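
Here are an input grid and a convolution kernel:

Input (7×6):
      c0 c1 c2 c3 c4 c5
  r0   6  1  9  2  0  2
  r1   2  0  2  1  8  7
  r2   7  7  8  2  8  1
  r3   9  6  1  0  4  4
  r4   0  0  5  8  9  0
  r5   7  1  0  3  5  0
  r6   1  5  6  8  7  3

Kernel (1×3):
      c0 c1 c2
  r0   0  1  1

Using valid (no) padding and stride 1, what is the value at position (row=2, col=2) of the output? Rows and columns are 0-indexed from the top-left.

The receptive field on the input at this output position is [8 2 8]. Elementwise product with the kernel and sum: 2·1 + 8·1.

10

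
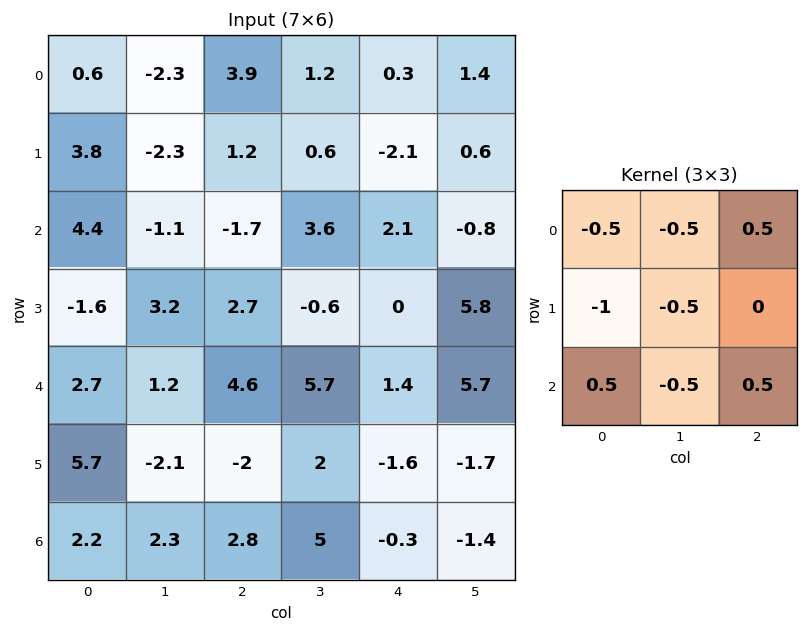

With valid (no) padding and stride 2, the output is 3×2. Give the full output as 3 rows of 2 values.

Output[0,0]: The receptive field on the input at this output position is [0.6 -2.3 3.9 / 3.8 -2.3 1.2 / 4.4 -1.1 -1.7]. Elementwise product with the kernel and sum: 0.6·-0.5 + -2.3·-0.5 + 3.9·0.5 + 3.8·-1 + -2.3·-0.5 + 4.4·0.5 + -1.1·-0.5 + -1.7·0.5.

2.05 -5.5
0.55 -2.15
-2.95 -4.7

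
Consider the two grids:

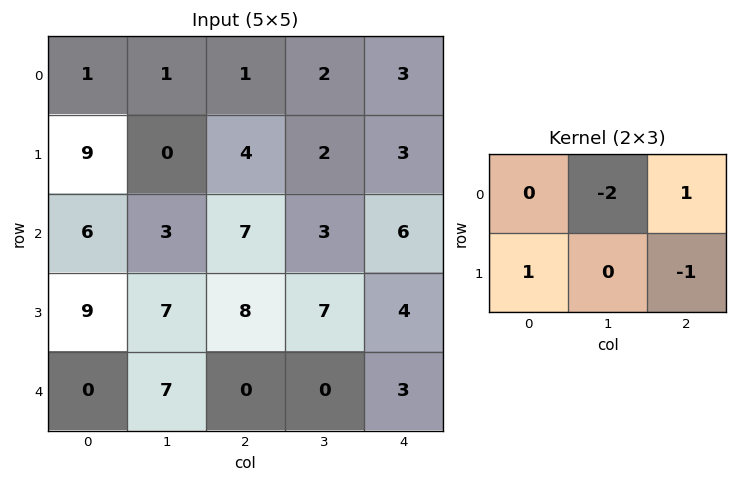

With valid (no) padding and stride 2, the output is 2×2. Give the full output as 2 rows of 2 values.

Output[0,0]: The receptive field on the input at this output position is [1 1 1 / 9 0 4]. Elementwise product with the kernel and sum: 1·-2 + 1·1 + 9·1 + 4·-1.
Output[0,1]: The receptive field on the input at this output position is [1 2 3 / 4 2 3]. Elementwise product with the kernel and sum: 2·-2 + 3·1 + 4·1 + 3·-1.

4 0
2 4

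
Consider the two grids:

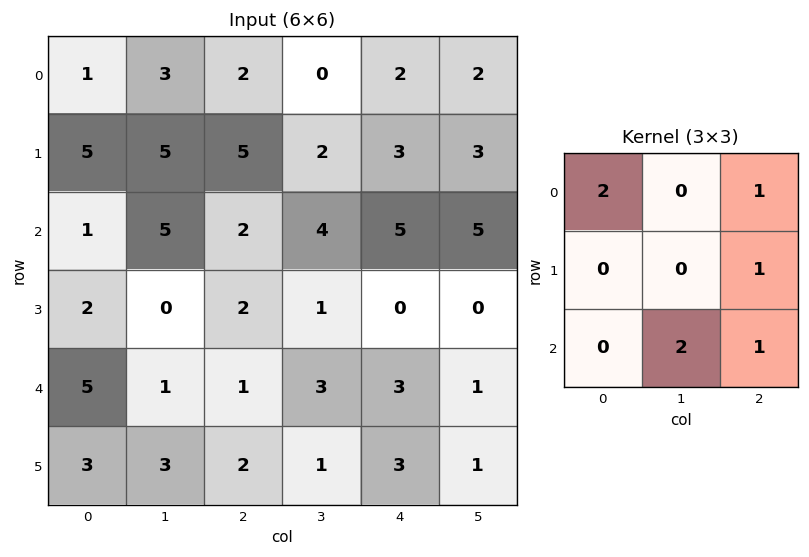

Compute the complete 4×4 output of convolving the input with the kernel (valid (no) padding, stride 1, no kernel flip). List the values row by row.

Output[0,0]: The receptive field on the input at this output position is [1 3 2 / 5 5 5 / 1 5 2]. Elementwise product with the kernel and sum: 1·2 + 2·1 + 5·1 + 5·2 + 2·1.
Output[0,1]: The receptive field on the input at this output position is [3 2 0 / 5 5 2 / 5 2 4]. Elementwise product with the kernel and sum: 3·2 + 0·1 + 2·1 + 2·2 + 4·1.

21 16 22 20
19 21 20 12
9 20 18 20
15 9 12 10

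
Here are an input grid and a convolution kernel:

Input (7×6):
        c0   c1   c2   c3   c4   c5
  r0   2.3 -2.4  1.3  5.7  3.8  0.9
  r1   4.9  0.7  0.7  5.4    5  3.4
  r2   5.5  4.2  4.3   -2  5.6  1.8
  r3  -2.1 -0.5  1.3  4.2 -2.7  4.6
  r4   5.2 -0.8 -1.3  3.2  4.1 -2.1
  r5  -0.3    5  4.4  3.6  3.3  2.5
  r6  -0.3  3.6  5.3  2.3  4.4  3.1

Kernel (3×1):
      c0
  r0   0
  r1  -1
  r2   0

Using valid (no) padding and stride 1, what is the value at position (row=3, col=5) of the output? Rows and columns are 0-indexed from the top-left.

2.1

The receptive field on the input at this output position is [4.6 / -2.1 / 2.5]. Elementwise product with the kernel and sum: -2.1·-1.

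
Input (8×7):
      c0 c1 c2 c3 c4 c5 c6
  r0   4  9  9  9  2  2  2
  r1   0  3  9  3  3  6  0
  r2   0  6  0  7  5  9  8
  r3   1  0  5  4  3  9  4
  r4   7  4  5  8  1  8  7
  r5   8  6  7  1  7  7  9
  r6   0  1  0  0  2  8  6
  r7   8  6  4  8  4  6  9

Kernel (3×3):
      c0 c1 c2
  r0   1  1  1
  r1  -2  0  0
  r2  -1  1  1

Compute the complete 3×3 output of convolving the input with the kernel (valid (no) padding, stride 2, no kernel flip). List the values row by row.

Output[0,0]: The receptive field on the input at this output position is [4 9 9 / 0 3 9 / 0 6 0]. Elementwise product with the kernel and sum: 4·1 + 9·1 + 9·1 + 0·-2 + 0·-1 + 6·1 + 0·1.
Output[0,1]: The receptive field on the input at this output position is [9 9 2 / 9 3 3 / 0 7 5]. Elementwise product with the kernel and sum: 9·1 + 9·1 + 2·1 + 9·-2 + 0·-1 + 7·1 + 5·1.

28 14 12
6 6 30
1 2 14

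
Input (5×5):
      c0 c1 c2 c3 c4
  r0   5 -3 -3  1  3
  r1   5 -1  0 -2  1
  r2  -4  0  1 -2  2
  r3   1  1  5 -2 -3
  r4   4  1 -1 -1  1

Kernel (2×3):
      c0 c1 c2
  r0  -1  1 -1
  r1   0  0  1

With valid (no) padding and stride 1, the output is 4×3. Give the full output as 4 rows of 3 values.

-5 -3 2
-5 1 -1
8 1 -8
-6 5 -3

Output[0,0]: The receptive field on the input at this output position is [5 -3 -3 / 5 -1 0]. Elementwise product with the kernel and sum: 5·-1 + -3·1 + -3·-1 + 0·1.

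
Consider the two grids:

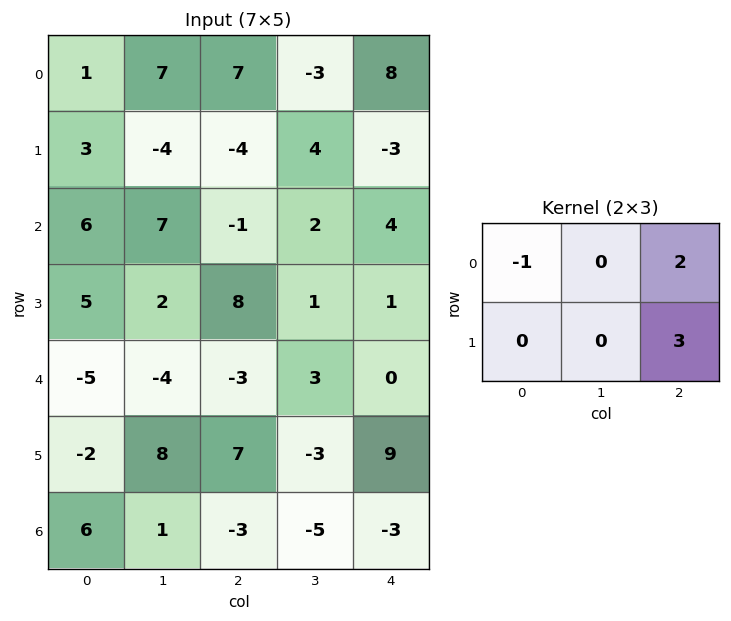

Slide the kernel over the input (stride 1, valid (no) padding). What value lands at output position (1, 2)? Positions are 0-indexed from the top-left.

10

The receptive field on the input at this output position is [-4 4 -3 / -1 2 4]. Elementwise product with the kernel and sum: -4·-1 + -3·2 + 4·3.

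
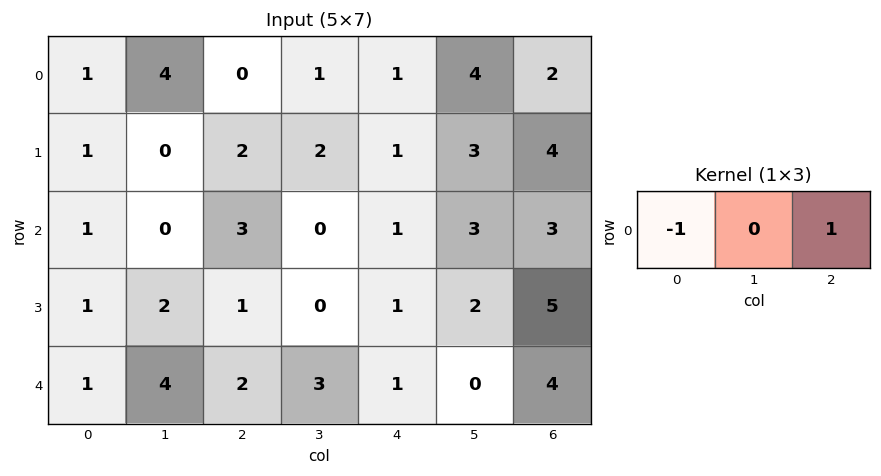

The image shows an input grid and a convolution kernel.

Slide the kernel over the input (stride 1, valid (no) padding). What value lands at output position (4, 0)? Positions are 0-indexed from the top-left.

1

The receptive field on the input at this output position is [1 4 2]. Elementwise product with the kernel and sum: 1·-1 + 2·1.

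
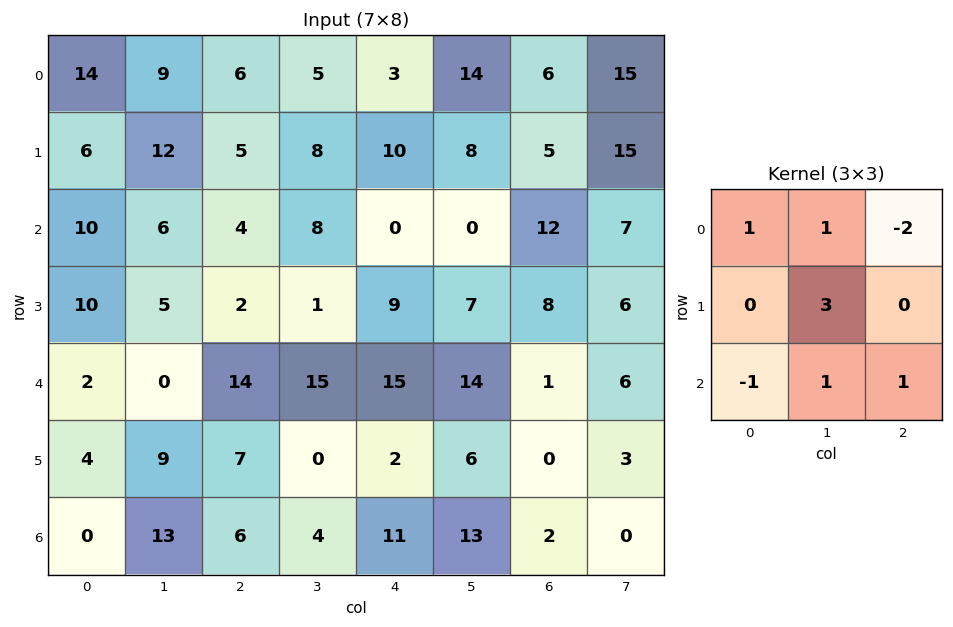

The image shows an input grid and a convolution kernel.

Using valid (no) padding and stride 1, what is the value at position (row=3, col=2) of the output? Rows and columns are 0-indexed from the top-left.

25

The receptive field on the input at this output position is [2 1 9 / 14 15 15 / 7 0 2]. Elementwise product with the kernel and sum: 2·1 + 1·1 + 9·-2 + 15·3 + 7·-1 + 0·1 + 2·1.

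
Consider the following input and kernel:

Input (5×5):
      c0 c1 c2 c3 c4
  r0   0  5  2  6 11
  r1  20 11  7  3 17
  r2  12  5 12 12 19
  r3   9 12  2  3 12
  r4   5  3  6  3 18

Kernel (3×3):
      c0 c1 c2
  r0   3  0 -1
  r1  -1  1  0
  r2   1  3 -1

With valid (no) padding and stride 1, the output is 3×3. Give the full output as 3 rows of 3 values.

Output[0,0]: The receptive field on the input at this output position is [0 5 2 / 20 11 7 / 12 5 12]. Elementwise product with the kernel and sum: 0·3 + 2·-1 + 20·-1 + 11·1 + 12·1 + 5·3 + 12·-1.
Output[0,1]: The receptive field on the input at this output position is [5 2 6 / 11 7 3 / 5 12 12]. Elementwise product with the kernel and sum: 5·3 + 6·-1 + 11·-1 + 7·1 + 5·1 + 12·3 + 12·-1.

4 34 20
89 52 3
35 11 15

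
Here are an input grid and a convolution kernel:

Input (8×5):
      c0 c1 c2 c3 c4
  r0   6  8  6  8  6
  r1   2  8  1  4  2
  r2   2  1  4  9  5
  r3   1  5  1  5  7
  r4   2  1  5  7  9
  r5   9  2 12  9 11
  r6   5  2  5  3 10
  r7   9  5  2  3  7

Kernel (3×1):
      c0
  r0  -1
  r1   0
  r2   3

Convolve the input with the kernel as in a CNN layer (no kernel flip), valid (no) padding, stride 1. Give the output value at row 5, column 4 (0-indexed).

The receptive field on the input at this output position is [11 / 10 / 7]. Elementwise product with the kernel and sum: 11·-1 + 7·3.

10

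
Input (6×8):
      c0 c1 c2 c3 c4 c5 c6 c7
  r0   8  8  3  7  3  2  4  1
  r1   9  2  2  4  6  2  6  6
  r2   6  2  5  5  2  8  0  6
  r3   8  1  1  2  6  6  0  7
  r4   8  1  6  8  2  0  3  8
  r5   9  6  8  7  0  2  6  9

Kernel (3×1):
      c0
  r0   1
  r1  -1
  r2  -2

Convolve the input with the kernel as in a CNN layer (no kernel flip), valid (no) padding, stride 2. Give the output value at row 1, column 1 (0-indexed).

The receptive field on the input at this output position is [5 / 1 / 6]. Elementwise product with the kernel and sum: 5·1 + 1·-1 + 6·-2.

-8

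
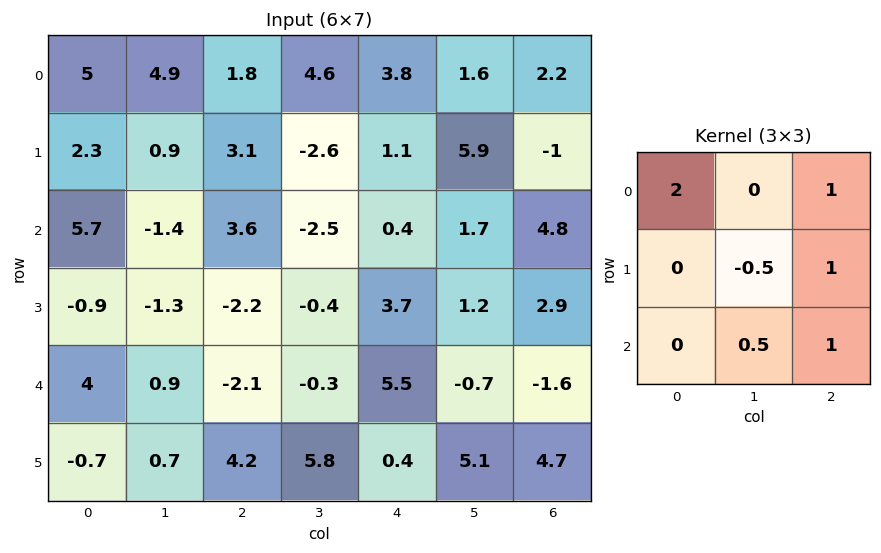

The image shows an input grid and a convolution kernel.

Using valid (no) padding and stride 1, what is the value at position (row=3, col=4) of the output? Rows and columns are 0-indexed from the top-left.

The receptive field on the input at this output position is [3.7 1.2 2.9 / 5.5 -0.7 -1.6 / 0.4 5.1 4.7]. Elementwise product with the kernel and sum: 3.7·2 + 2.9·1 + -0.7·-0.5 + -1.6·1 + 5.1·0.5 + 4.7·1.

16.3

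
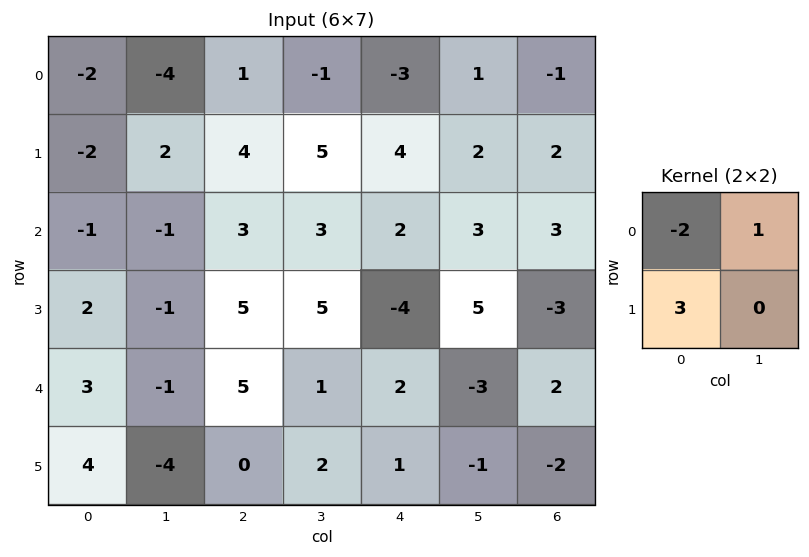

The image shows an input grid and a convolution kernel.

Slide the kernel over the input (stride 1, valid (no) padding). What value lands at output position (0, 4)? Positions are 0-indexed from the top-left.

The receptive field on the input at this output position is [-3 1 / 4 2]. Elementwise product with the kernel and sum: -3·-2 + 1·1 + 4·3.

19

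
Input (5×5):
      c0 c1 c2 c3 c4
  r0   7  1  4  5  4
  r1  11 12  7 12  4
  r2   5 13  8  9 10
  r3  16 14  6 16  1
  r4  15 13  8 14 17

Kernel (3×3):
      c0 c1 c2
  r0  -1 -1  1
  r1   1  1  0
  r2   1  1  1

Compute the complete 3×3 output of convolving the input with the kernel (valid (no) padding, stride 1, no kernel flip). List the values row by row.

Output[0,0]: The receptive field on the input at this output position is [7 1 4 / 11 12 7 / 5 13 8]. Elementwise product with the kernel and sum: 7·-1 + 1·-1 + 4·1 + 11·1 + 12·1 + 5·1 + 13·1 + 8·1.
Output[0,1]: The receptive field on the input at this output position is [1 4 5 / 12 7 12 / 13 8 9]. Elementwise product with the kernel and sum: 1·-1 + 4·-1 + 5·1 + 12·1 + 7·1 + 13·1 + 8·1 + 9·1.

45 49 41
38 50 25
56 43 54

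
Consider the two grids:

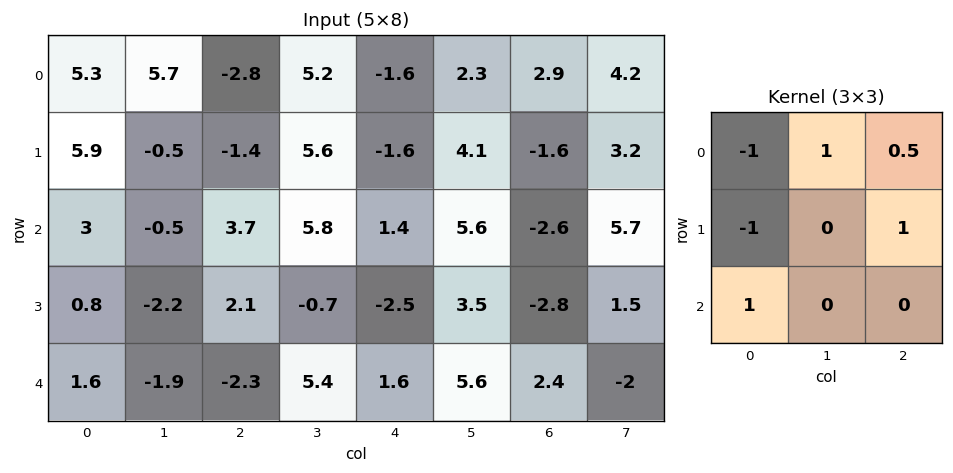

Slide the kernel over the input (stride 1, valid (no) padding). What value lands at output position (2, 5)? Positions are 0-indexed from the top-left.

-1.75

The receptive field on the input at this output position is [5.6 -2.6 5.7 / 3.5 -2.8 1.5 / 5.6 2.4 -2]. Elementwise product with the kernel and sum: 5.6·-1 + -2.6·1 + 5.7·0.5 + 3.5·-1 + 1.5·1 + 5.6·1.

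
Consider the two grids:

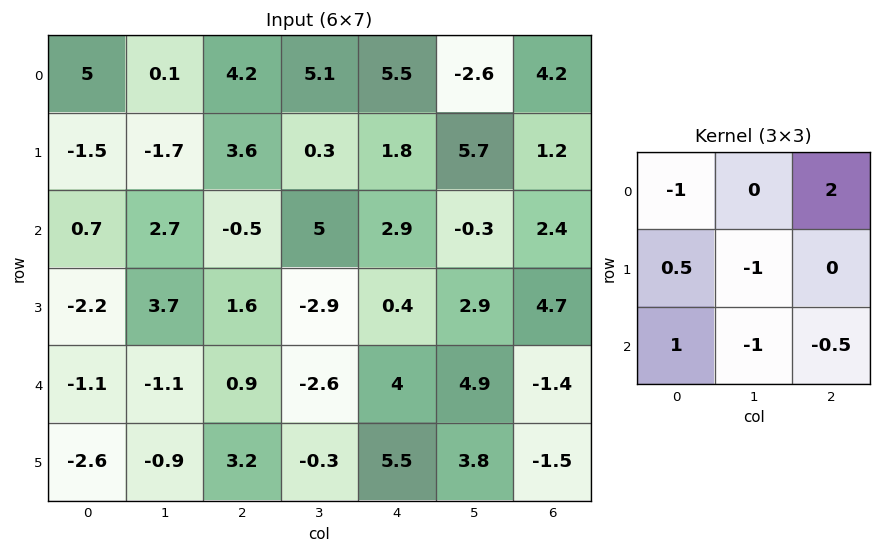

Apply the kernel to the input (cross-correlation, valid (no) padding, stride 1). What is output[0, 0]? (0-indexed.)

2.6

The receptive field on the input at this output position is [5 0.1 4.2 / -1.5 -1.7 3.6 / 0.7 2.7 -0.5]. Elementwise product with the kernel and sum: 5·-1 + 4.2·2 + -1.5·0.5 + -1.7·-1 + 0.7·1 + 2.7·-1 + -0.5·-0.5.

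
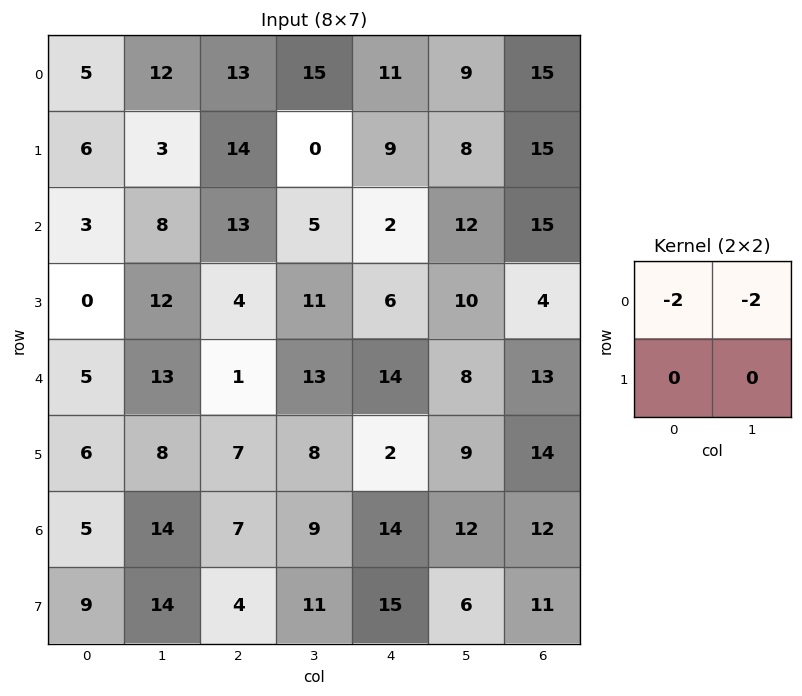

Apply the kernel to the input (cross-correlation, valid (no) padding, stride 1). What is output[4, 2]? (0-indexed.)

The receptive field on the input at this output position is [1 13 / 7 8]. Elementwise product with the kernel and sum: 1·-2 + 13·-2.

-28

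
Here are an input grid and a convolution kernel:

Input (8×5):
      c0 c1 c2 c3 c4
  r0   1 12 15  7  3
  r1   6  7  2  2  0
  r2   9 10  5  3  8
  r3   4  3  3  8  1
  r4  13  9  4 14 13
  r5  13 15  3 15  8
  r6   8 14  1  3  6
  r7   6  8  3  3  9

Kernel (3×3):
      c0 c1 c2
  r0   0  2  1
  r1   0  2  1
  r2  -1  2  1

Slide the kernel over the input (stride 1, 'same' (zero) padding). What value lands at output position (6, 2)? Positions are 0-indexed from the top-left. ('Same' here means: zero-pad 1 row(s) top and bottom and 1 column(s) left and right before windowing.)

27

The receptive field on the zero-padded input at this output position is [15 3 15 / 14 1 3 / 8 3 3]. Elementwise product with the kernel and sum: 3·2 + 15·1 + 1·2 + 3·1 + 8·-1 + 3·2 + 3·1.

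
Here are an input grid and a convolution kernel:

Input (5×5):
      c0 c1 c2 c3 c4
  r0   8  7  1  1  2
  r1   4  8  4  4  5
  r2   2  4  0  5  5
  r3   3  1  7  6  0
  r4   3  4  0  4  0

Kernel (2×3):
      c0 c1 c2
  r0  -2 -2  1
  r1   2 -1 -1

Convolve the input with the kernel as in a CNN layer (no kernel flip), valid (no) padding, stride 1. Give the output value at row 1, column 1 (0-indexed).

The receptive field on the input at this output position is [8 4 4 / 4 0 5]. Elementwise product with the kernel and sum: 8·-2 + 4·-2 + 4·1 + 4·2 + 0·-1 + 5·-1.

-17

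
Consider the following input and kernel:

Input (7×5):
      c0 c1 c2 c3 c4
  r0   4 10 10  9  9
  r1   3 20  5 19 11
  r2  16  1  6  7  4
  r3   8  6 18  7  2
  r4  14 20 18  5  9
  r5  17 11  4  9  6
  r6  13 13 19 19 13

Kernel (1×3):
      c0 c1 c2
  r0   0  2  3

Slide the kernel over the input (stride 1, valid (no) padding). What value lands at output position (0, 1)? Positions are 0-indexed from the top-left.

The receptive field on the input at this output position is [10 10 9]. Elementwise product with the kernel and sum: 10·2 + 9·3.

47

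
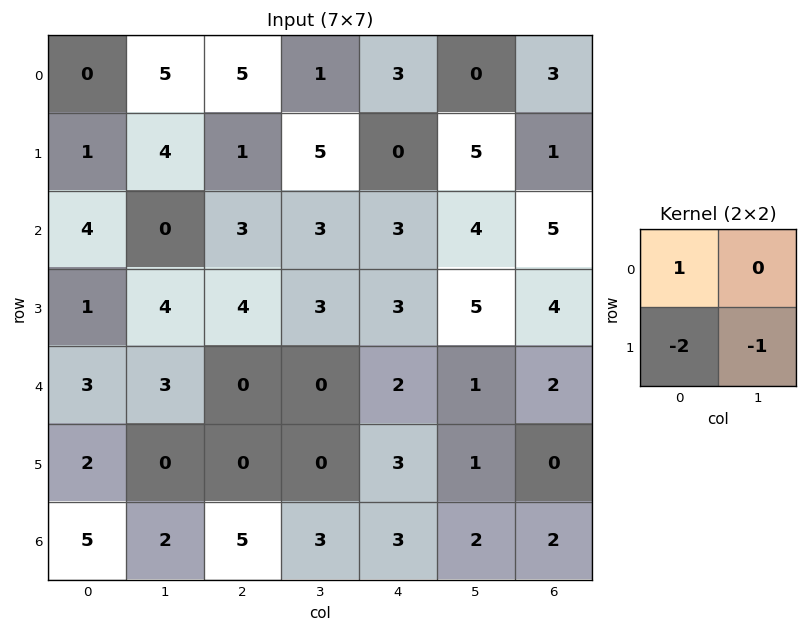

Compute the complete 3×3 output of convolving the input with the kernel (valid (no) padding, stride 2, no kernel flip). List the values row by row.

-6 -2 -2
-2 -8 -8
-1 0 -5

Output[0,0]: The receptive field on the input at this output position is [0 5 / 1 4]. Elementwise product with the kernel and sum: 0·1 + 1·-2 + 4·-1.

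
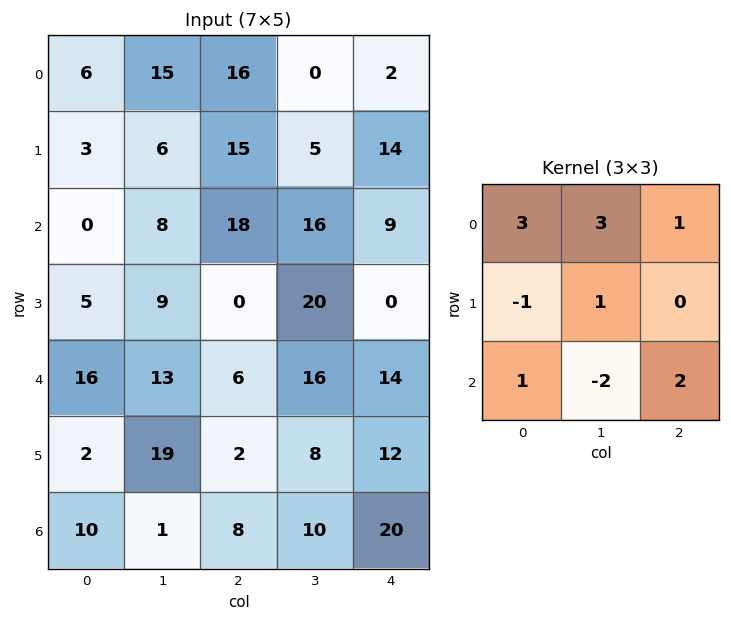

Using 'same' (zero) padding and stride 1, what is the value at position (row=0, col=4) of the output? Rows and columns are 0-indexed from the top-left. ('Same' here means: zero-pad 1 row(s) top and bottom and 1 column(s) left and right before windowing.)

-21

The receptive field on the zero-padded input at this output position is [0 0 0 / 0 2 0 / 5 14 0]. Elementwise product with the kernel and sum: 0·3 + 0·3 + 0·1 + 0·-1 + 2·1 + 5·1 + 14·-2 + 0·2.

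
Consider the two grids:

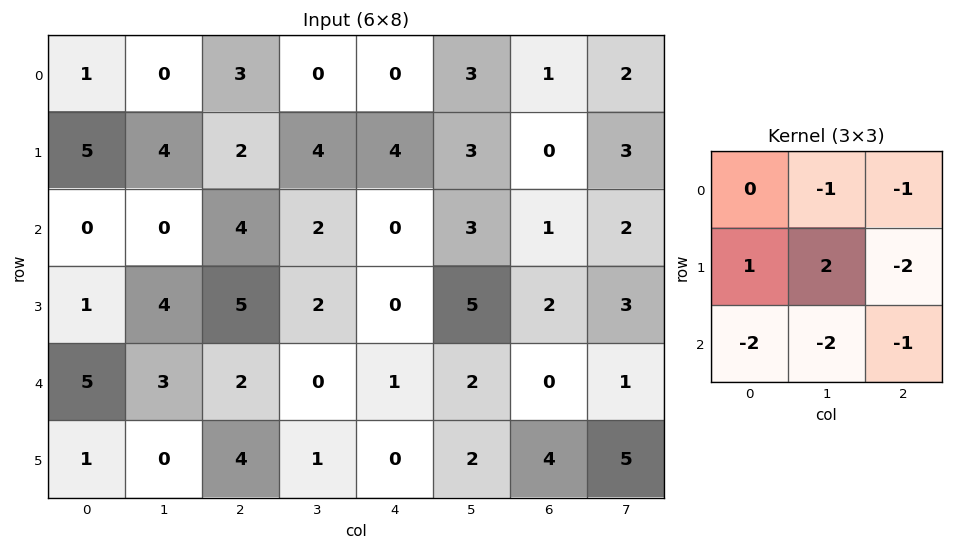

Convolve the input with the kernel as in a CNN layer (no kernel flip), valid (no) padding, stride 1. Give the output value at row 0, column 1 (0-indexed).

The receptive field on the input at this output position is [0 3 0 / 4 2 4 / 0 4 2]. Elementwise product with the kernel and sum: 3·-1 + 0·-1 + 4·1 + 2·2 + 4·-2 + 0·-2 + 4·-2 + 2·-1.

-13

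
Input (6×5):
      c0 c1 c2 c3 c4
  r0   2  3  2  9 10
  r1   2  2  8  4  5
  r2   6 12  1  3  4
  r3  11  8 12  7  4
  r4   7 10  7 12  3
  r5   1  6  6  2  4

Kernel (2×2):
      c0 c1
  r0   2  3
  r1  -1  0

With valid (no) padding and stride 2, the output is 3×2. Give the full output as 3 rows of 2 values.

Output[0,0]: The receptive field on the input at this output position is [2 3 / 2 2]. Elementwise product with the kernel and sum: 2·2 + 3·3 + 2·-1.
Output[0,1]: The receptive field on the input at this output position is [2 9 / 8 4]. Elementwise product with the kernel and sum: 2·2 + 9·3 + 8·-1.

11 23
37 -1
43 44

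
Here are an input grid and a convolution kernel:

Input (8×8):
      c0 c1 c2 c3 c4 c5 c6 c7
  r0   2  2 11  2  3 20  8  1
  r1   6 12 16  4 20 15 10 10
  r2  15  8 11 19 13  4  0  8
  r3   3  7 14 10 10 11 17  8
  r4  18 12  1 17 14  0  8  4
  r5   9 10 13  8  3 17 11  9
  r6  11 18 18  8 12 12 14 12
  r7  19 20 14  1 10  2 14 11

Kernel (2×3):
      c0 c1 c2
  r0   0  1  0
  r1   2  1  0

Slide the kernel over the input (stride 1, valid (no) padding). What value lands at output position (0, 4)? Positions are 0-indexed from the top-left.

The receptive field on the input at this output position is [3 20 8 / 20 15 10]. Elementwise product with the kernel and sum: 20·1 + 20·2 + 15·1.

75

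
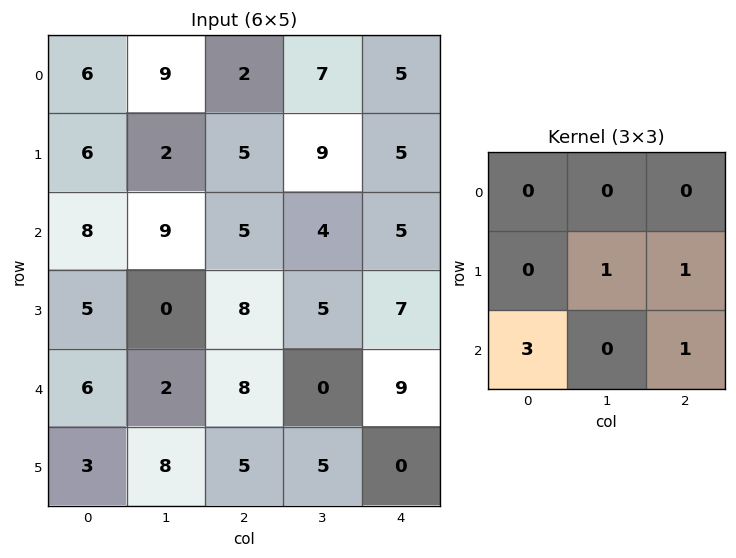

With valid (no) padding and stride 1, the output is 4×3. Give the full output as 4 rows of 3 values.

36 45 34
37 14 40
34 19 45
24 37 24

Output[0,0]: The receptive field on the input at this output position is [6 9 2 / 6 2 5 / 8 9 5]. Elementwise product with the kernel and sum: 2·1 + 5·1 + 8·3 + 5·1.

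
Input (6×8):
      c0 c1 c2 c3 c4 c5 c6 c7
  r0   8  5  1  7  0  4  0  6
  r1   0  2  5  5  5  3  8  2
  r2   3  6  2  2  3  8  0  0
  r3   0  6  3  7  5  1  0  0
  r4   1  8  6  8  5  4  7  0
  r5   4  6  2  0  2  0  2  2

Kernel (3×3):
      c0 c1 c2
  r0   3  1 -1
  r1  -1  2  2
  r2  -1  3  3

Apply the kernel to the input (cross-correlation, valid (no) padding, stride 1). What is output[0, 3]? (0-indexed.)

59

The receptive field on the input at this output position is [7 0 4 / 5 5 3 / 2 3 8]. Elementwise product with the kernel and sum: 7·3 + 0·1 + 4·-1 + 5·-1 + 5·2 + 3·2 + 2·-1 + 3·3 + 8·3.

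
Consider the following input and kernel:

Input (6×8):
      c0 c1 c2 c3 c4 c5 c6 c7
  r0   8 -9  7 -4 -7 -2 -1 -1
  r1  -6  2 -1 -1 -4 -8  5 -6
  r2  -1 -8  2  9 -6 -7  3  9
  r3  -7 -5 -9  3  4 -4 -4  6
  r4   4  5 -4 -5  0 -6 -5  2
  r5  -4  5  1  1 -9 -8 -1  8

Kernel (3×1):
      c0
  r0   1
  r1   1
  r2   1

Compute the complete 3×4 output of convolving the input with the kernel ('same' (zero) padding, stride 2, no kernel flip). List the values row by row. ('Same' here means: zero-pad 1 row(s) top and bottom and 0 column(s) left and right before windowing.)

2 6 -11 4
-14 -8 -6 4
-7 -12 -5 -10

Output[0,0]: The receptive field on the zero-padded input at this output position is [0 / 8 / -6]. Elementwise product with the kernel and sum: 0·1 + 8·1 + -6·1.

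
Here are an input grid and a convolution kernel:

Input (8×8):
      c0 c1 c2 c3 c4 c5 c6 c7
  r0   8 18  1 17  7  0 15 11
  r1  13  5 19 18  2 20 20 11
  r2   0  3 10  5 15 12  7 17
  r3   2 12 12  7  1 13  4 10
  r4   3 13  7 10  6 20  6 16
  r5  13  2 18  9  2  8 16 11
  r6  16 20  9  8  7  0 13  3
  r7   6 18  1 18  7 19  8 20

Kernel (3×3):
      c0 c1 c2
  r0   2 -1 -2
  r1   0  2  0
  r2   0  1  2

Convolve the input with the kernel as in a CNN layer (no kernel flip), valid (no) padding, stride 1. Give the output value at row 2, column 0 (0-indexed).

The receptive field on the input at this output position is [0 3 10 / 2 12 12 / 3 13 7]. Elementwise product with the kernel and sum: 0·2 + 3·-1 + 10·-2 + 12·2 + 13·1 + 7·2.

28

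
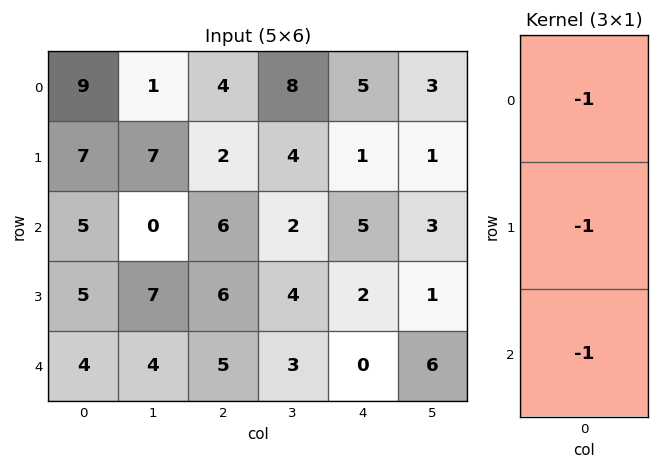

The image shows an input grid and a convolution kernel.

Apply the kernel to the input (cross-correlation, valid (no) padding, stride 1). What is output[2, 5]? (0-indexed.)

The receptive field on the input at this output position is [3 / 1 / 6]. Elementwise product with the kernel and sum: 3·-1 + 1·-1 + 6·-1.

-10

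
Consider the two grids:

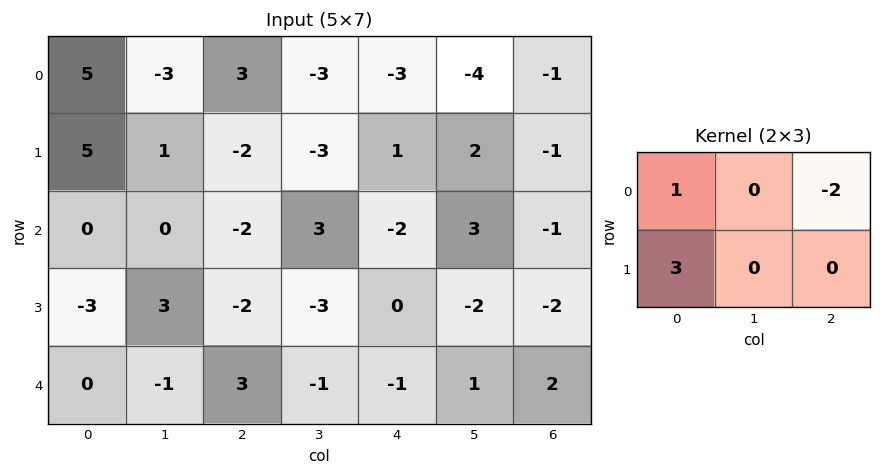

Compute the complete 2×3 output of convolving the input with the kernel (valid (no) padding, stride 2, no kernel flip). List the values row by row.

Output[0,0]: The receptive field on the input at this output position is [5 -3 3 / 5 1 -2]. Elementwise product with the kernel and sum: 5·1 + 3·-2 + 5·3.
Output[0,1]: The receptive field on the input at this output position is [3 -3 -3 / -2 -3 1]. Elementwise product with the kernel and sum: 3·1 + -3·-2 + -2·3.

14 3 2
-5 -4 0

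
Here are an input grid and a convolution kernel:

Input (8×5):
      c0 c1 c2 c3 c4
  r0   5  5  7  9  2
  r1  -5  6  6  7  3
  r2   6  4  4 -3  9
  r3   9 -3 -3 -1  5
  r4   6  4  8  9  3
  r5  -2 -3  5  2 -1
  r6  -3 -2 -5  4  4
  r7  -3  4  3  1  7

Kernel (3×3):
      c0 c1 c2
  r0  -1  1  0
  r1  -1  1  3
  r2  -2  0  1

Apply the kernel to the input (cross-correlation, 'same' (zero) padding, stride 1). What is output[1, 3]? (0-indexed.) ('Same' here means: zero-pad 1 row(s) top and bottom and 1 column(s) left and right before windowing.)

The receptive field on the zero-padded input at this output position is [7 9 2 / 6 7 3 / 4 -3 9]. Elementwise product with the kernel and sum: 7·-1 + 9·1 + 6·-1 + 7·1 + 3·3 + 4·-2 + 9·1.

13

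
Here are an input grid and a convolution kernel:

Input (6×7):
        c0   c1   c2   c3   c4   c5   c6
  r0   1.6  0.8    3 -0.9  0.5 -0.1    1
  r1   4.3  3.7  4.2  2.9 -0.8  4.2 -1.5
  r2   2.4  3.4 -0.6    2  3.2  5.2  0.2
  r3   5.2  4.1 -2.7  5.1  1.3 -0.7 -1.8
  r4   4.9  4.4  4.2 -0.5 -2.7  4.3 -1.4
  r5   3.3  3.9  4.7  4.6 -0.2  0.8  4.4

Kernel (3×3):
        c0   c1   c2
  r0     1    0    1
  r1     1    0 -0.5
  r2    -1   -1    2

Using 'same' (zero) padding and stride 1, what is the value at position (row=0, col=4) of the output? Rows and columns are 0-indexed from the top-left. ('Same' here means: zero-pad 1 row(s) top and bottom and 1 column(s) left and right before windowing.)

The receptive field on the zero-padded input at this output position is [0 0 0 / -0.9 0.5 -0.1 / 2.9 -0.8 4.2]. Elementwise product with the kernel and sum: 0·1 + 0·1 + -0.9·1 + -0.1·-0.5 + 2.9·-1 + -0.8·-1 + 4.2·2.

5.45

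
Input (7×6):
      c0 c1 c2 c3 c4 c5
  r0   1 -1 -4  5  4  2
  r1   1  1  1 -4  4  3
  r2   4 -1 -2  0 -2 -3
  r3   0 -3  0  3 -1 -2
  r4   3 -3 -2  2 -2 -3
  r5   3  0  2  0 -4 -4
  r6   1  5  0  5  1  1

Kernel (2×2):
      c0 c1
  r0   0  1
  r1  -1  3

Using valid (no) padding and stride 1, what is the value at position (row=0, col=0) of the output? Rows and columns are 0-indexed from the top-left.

1

The receptive field on the input at this output position is [1 -1 / 1 1]. Elementwise product with the kernel and sum: -1·1 + 1·-1 + 1·3.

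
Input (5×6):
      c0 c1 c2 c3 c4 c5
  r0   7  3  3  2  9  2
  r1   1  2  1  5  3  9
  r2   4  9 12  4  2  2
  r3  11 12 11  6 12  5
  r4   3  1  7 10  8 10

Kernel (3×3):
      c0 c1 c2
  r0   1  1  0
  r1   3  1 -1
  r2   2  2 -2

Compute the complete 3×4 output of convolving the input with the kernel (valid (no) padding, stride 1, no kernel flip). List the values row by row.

Output[0,0]: The receptive field on the input at this output position is [7 3 3 / 1 2 1 / 4 9 12]. Elementwise product with the kernel and sum: 7·1 + 3·1 + 1·3 + 2·1 + 1·-1 + 4·2 + 9·2 + 12·-2.
Output[0,1]: The receptive field on the input at this output position is [3 3 2 / 2 1 5 / 9 12 4]. Elementwise product with the kernel and sum: 3·1 + 3·1 + 2·3 + 1·1 + 5·-1 + 9·2 + 12·2 + 4·-2.

16 42 38 28
36 72 54 46
41 58 61 47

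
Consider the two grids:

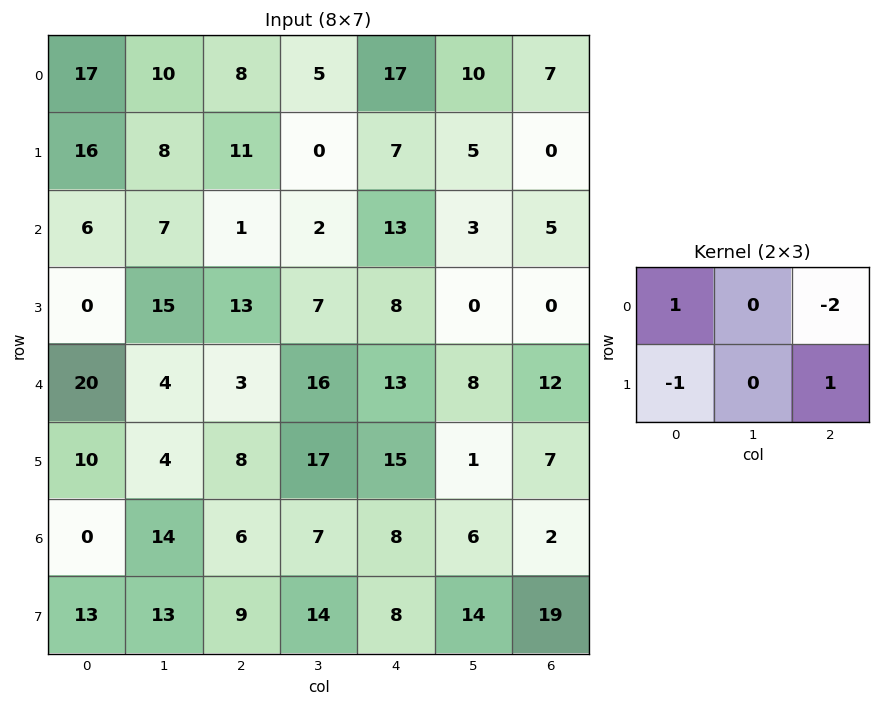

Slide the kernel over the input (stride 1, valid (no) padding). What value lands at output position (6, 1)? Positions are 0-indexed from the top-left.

1

The receptive field on the input at this output position is [14 6 7 / 13 9 14]. Elementwise product with the kernel and sum: 14·1 + 7·-2 + 13·-1 + 14·1.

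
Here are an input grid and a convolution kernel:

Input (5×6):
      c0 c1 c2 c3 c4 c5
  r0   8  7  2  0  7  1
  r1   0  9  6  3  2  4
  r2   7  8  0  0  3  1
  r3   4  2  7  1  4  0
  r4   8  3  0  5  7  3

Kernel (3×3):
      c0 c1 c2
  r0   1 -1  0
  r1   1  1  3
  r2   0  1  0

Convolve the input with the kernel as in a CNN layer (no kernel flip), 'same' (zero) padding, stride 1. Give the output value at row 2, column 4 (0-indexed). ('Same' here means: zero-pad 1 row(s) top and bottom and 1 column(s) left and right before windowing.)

The receptive field on the zero-padded input at this output position is [3 2 4 / 0 3 1 / 1 4 0]. Elementwise product with the kernel and sum: 3·1 + 2·-1 + 0·1 + 3·1 + 1·3 + 4·1.

11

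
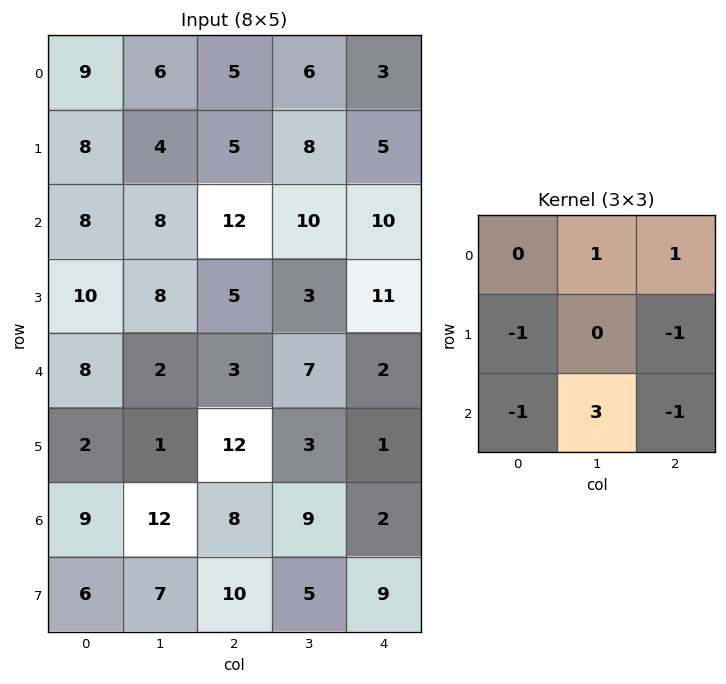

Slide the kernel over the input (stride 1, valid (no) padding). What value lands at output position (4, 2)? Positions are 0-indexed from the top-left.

13

The receptive field on the input at this output position is [3 7 2 / 12 3 1 / 8 9 2]. Elementwise product with the kernel and sum: 7·1 + 2·1 + 12·-1 + 1·-1 + 8·-1 + 9·3 + 2·-1.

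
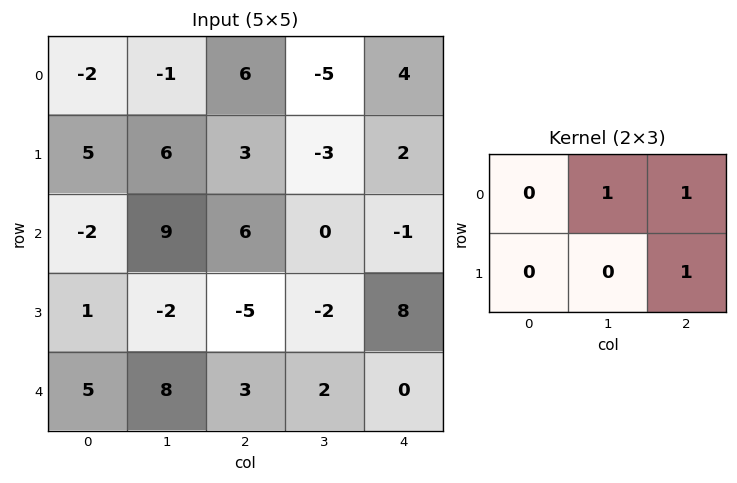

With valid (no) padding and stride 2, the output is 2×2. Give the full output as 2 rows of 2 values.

Output[0,0]: The receptive field on the input at this output position is [-2 -1 6 / 5 6 3]. Elementwise product with the kernel and sum: -1·1 + 6·1 + 3·1.
Output[0,1]: The receptive field on the input at this output position is [6 -5 4 / 3 -3 2]. Elementwise product with the kernel and sum: -5·1 + 4·1 + 2·1.

8 1
10 7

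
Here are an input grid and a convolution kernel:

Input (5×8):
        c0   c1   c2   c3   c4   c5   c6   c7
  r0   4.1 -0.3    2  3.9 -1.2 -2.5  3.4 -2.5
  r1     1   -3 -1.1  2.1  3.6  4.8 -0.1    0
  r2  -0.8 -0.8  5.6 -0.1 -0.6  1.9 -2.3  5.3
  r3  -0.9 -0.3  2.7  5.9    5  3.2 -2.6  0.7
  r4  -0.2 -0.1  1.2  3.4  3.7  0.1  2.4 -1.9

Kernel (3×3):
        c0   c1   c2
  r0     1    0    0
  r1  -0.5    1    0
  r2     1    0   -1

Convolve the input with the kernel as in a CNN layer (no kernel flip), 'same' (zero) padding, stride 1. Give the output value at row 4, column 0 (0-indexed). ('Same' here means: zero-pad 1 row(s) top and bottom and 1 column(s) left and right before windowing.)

The receptive field on the zero-padded input at this output position is [0 -0.9 -0.3 / 0 -0.2 -0.1 / 0 0 0]. Elementwise product with the kernel and sum: 0·1 + 0·-0.5 + -0.2·1 + 0·1 + 0·-1.

-0.2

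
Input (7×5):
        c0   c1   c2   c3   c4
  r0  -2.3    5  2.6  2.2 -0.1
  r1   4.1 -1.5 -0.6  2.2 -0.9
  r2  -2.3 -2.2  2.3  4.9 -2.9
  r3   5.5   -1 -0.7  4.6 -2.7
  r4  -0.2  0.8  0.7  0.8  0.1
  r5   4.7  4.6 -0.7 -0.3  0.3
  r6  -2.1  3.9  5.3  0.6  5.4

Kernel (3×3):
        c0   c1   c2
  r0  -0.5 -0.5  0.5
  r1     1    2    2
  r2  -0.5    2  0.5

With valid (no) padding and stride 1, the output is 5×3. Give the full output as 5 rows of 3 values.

-2.25 7.15 6.75
-8.8 15.75 13.25
7.55 10.6 -0.65
6.7 3.1 -0.9
24.05 11.2 -0.15

Output[0,0]: The receptive field on the input at this output position is [-2.3 5 2.6 / 4.1 -1.5 -0.6 / -2.3 -2.2 2.3]. Elementwise product with the kernel and sum: -2.3·-0.5 + 5·-0.5 + 2.6·0.5 + 4.1·1 + -1.5·2 + -0.6·2 + -2.3·-0.5 + -2.2·2 + 2.3·0.5.
Output[0,1]: The receptive field on the input at this output position is [5 2.6 2.2 / -1.5 -0.6 2.2 / -2.2 2.3 4.9]. Elementwise product with the kernel and sum: 5·-0.5 + 2.6·-0.5 + 2.2·0.5 + -1.5·1 + -0.6·2 + 2.2·2 + -2.2·-0.5 + 2.3·2 + 4.9·0.5.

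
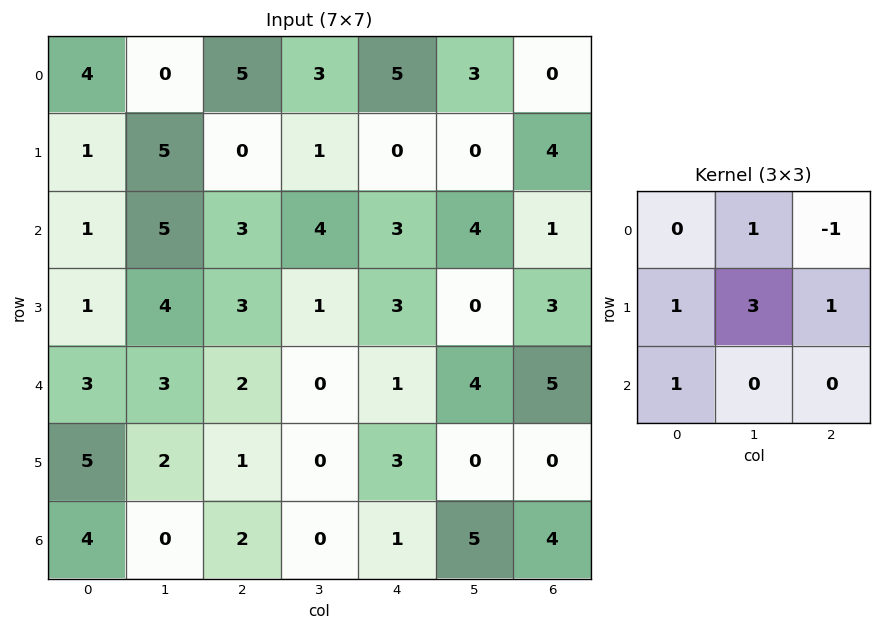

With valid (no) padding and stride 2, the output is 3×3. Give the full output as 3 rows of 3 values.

12 4 10
21 12 10
17 5 3

Output[0,0]: The receptive field on the input at this output position is [4 0 5 / 1 5 0 / 1 5 3]. Elementwise product with the kernel and sum: 0·1 + 5·-1 + 1·1 + 5·3 + 0·1 + 1·1.
Output[0,1]: The receptive field on the input at this output position is [5 3 5 / 0 1 0 / 3 4 3]. Elementwise product with the kernel and sum: 3·1 + 5·-1 + 0·1 + 1·3 + 0·1 + 3·1.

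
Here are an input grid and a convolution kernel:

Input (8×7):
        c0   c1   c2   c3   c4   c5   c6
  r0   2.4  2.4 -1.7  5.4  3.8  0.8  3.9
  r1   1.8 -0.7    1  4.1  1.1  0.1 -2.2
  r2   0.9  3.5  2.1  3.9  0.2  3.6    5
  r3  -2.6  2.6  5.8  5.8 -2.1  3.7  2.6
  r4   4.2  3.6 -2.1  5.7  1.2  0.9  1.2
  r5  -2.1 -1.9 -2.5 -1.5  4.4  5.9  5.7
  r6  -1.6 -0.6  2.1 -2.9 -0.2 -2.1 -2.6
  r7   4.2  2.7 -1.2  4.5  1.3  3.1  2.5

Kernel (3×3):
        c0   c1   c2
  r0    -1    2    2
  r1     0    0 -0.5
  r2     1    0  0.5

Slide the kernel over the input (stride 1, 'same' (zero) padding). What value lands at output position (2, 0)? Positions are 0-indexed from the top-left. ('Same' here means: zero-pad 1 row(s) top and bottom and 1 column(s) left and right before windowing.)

The receptive field on the zero-padded input at this output position is [0 1.8 -0.7 / 0 0.9 3.5 / 0 -2.6 2.6]. Elementwise product with the kernel and sum: 0·-1 + 1.8·2 + -0.7·2 + 3.5·-0.5 + 0·1 + 2.6·0.5.

1.75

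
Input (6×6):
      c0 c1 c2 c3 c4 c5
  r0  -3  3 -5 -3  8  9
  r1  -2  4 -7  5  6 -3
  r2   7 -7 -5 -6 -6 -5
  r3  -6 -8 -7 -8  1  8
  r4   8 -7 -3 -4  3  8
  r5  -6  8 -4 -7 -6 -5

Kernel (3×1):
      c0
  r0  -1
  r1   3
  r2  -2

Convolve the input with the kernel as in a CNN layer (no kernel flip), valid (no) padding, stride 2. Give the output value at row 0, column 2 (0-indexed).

The receptive field on the input at this output position is [8 / 6 / -6]. Elementwise product with the kernel and sum: 8·-1 + 6·3 + -6·-2.

22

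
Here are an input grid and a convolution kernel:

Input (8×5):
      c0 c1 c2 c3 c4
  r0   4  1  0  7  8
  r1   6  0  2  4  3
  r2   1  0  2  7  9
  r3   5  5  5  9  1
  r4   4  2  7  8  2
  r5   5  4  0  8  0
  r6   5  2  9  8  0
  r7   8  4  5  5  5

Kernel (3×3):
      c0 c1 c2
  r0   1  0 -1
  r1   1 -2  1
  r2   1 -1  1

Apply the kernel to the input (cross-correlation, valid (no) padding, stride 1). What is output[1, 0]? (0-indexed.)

The receptive field on the input at this output position is [6 0 2 / 1 0 2 / 5 5 5]. Elementwise product with the kernel and sum: 6·1 + 2·-1 + 1·1 + 0·-2 + 2·1 + 5·1 + 5·-1 + 5·1.

12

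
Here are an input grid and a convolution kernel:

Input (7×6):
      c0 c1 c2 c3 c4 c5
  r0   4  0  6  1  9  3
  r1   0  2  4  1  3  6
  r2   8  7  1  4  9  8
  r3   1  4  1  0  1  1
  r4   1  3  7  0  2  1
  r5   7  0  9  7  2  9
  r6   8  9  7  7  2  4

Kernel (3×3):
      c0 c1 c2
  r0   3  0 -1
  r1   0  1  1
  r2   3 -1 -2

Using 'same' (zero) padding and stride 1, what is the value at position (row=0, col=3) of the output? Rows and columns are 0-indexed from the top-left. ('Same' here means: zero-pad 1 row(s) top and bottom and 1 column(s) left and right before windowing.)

The receptive field on the zero-padded input at this output position is [0 0 0 / 6 1 9 / 4 1 3]. Elementwise product with the kernel and sum: 0·3 + 0·-1 + 1·1 + 9·1 + 4·3 + 1·-1 + 3·-2.

15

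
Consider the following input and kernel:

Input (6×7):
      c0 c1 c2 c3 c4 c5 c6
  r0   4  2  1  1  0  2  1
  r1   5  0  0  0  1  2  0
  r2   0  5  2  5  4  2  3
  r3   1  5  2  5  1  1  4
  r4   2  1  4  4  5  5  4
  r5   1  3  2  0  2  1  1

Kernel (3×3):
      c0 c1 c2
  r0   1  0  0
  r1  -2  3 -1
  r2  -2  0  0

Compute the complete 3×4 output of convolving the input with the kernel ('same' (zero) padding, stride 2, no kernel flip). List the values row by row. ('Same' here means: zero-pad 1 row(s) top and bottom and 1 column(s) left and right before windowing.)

10 -2 -4 -5
-5 -19 -10 5
5 5 7 1

Output[0,0]: The receptive field on the zero-padded input at this output position is [0 0 0 / 0 4 2 / 0 5 0]. Elementwise product with the kernel and sum: 0·1 + 0·-2 + 4·3 + 2·-1 + 0·-2.
Output[0,1]: The receptive field on the zero-padded input at this output position is [0 0 0 / 2 1 1 / 0 0 0]. Elementwise product with the kernel and sum: 0·1 + 2·-2 + 1·3 + 1·-1 + 0·-2.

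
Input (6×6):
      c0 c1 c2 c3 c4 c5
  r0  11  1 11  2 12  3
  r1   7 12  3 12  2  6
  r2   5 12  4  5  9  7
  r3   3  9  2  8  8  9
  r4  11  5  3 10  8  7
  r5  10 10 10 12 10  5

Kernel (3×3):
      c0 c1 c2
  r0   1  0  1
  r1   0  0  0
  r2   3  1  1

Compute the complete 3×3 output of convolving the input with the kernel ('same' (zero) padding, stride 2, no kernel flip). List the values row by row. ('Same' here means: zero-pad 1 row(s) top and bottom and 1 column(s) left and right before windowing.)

Output[0,0]: The receptive field on the zero-padded input at this output position is [0 0 0 / 0 11 1 / 0 7 12]. Elementwise product with the kernel and sum: 0·1 + 0·1 + 0·3 + 7·1 + 12·1.
Output[0,1]: The receptive field on the zero-padded input at this output position is [0 0 0 / 1 11 2 / 12 3 12]. Elementwise product with the kernel and sum: 0·1 + 0·1 + 12·3 + 3·1 + 12·1.

19 51 44
24 61 59
29 69 68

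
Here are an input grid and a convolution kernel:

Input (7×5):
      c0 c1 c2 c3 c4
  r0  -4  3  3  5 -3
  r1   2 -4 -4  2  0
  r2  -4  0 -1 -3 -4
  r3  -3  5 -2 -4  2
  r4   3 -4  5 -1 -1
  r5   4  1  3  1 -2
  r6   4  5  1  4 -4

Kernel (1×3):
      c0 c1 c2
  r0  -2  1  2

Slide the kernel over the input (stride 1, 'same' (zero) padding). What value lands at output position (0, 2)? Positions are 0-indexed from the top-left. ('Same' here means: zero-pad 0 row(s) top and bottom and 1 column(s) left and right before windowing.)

7

The receptive field on the zero-padded input at this output position is [3 3 5]. Elementwise product with the kernel and sum: 3·-2 + 3·1 + 5·2.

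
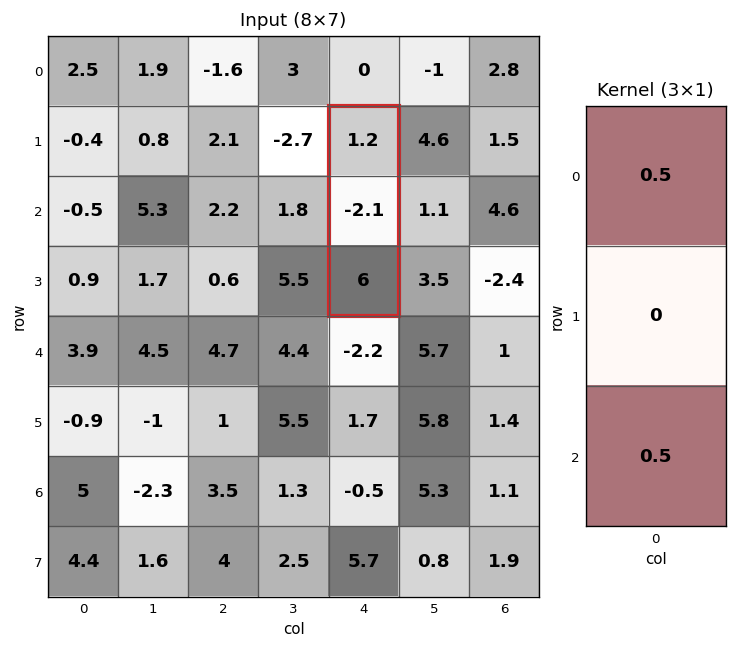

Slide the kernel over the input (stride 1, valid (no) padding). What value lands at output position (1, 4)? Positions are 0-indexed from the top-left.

The receptive field on the input at this output position is [1.2 / -2.1 / 6]. Elementwise product with the kernel and sum: 1.2·0.5 + 6·0.5.

3.6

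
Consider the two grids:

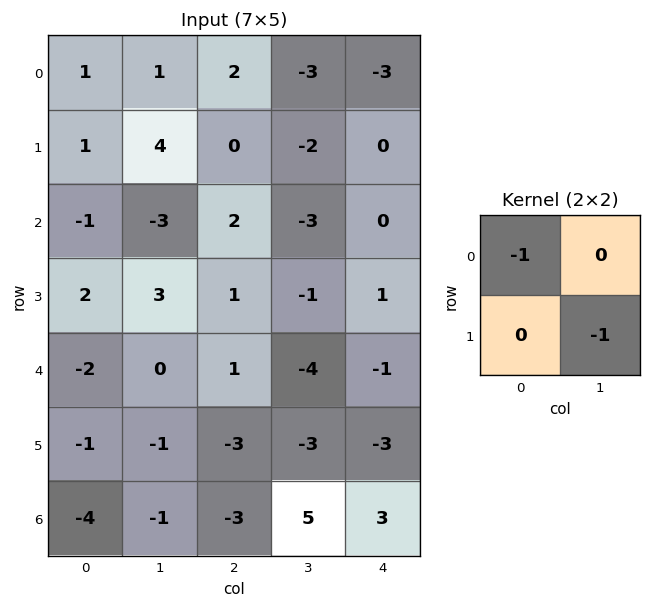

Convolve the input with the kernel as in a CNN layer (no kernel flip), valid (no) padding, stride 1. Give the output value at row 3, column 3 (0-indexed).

2

The receptive field on the input at this output position is [-1 1 / -4 -1]. Elementwise product with the kernel and sum: -1·-1 + -1·-1.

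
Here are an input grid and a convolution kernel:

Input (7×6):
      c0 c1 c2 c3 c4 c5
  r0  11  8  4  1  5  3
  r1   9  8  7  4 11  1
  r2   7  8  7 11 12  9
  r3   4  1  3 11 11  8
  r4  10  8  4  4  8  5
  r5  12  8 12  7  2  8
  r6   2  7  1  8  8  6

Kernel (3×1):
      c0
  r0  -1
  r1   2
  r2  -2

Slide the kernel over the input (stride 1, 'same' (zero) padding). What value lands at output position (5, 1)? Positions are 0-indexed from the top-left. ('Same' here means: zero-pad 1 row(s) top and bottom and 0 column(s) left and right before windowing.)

-6

The receptive field on the zero-padded input at this output position is [8 / 8 / 7]. Elementwise product with the kernel and sum: 8·-1 + 8·2 + 7·-2.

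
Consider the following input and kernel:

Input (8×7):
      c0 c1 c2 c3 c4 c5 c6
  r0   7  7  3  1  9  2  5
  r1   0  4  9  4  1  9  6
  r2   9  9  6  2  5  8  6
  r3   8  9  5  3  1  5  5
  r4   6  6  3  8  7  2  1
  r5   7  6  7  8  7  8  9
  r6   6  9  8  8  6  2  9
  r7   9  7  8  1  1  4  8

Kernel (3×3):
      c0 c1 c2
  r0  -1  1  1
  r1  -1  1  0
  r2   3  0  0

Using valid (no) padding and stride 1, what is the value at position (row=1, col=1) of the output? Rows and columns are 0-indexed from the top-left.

33

The receptive field on the input at this output position is [4 9 4 / 9 6 2 / 9 5 3]. Elementwise product with the kernel and sum: 4·-1 + 9·1 + 4·1 + 9·-1 + 6·1 + 9·3.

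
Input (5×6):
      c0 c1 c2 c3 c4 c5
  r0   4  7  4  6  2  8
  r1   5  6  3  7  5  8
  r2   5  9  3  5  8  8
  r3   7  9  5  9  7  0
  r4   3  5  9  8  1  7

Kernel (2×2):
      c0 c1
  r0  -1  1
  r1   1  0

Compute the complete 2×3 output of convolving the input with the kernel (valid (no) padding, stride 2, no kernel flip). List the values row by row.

8 5 11
11 7 7

Output[0,0]: The receptive field on the input at this output position is [4 7 / 5 6]. Elementwise product with the kernel and sum: 4·-1 + 7·1 + 5·1.
Output[0,1]: The receptive field on the input at this output position is [4 6 / 3 7]. Elementwise product with the kernel and sum: 4·-1 + 6·1 + 3·1.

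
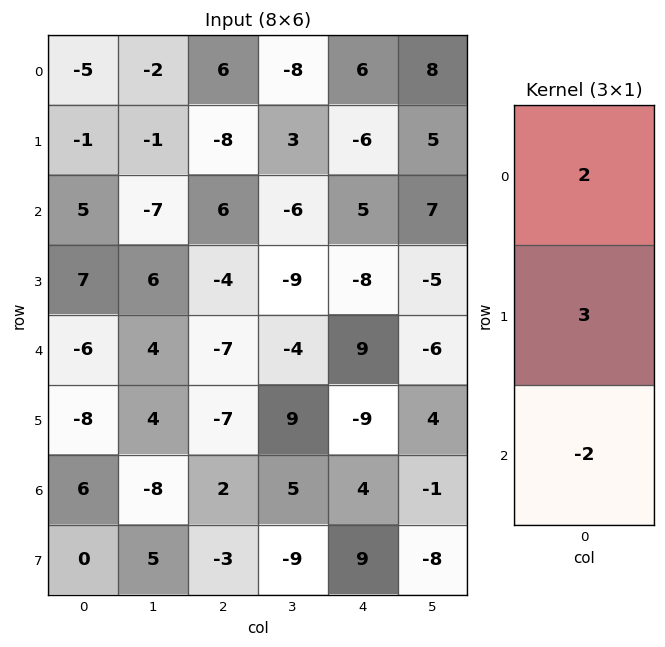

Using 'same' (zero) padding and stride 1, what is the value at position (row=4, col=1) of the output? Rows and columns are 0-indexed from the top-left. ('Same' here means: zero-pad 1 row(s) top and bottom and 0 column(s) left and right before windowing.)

The receptive field on the zero-padded input at this output position is [6 / 4 / 4]. Elementwise product with the kernel and sum: 6·2 + 4·3 + 4·-2.

16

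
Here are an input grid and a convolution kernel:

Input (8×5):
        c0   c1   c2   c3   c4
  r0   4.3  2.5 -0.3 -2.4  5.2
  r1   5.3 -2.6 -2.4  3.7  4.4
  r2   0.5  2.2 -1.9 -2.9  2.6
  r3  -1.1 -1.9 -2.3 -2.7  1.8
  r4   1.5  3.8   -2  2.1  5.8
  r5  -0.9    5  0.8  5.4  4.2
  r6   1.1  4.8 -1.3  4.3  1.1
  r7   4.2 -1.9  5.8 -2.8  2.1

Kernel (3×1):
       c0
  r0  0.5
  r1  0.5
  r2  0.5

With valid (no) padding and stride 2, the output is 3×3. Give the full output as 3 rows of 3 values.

Output[0,0]: The receptive field on the input at this output position is [4.3 / 5.3 / 0.5]. Elementwise product with the kernel and sum: 4.3·0.5 + 5.3·0.5 + 0.5·0.5.
Output[0,1]: The receptive field on the input at this output position is [-0.3 / -2.4 / -1.9]. Elementwise product with the kernel and sum: -0.3·0.5 + -2.4·0.5 + -1.9·0.5.

5.05 -2.3 6.1
0.45 -3.1 5.1
0.85 -1.25 5.55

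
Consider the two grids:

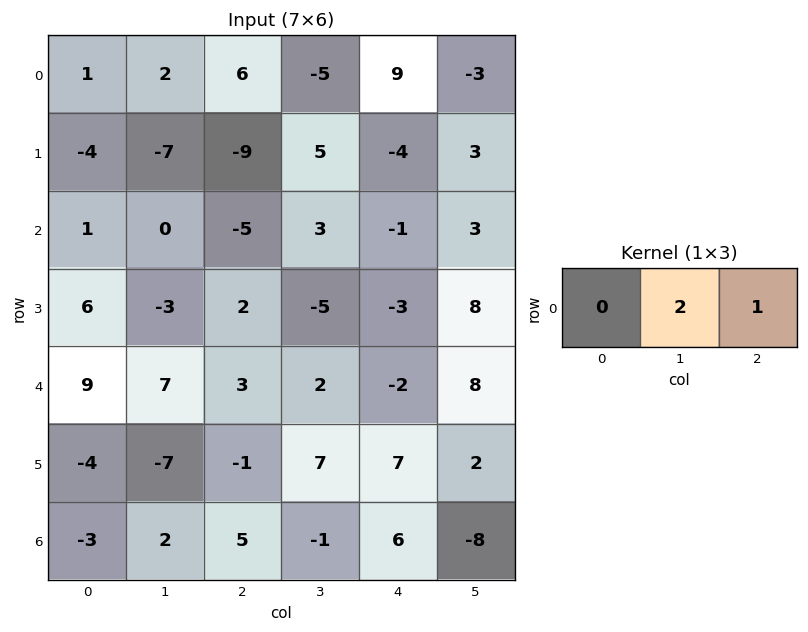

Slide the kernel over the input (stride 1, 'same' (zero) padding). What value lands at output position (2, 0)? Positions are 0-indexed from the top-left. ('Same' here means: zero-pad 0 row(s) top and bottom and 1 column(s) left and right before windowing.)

2

The receptive field on the zero-padded input at this output position is [0 1 0]. Elementwise product with the kernel and sum: 1·2 + 0·1.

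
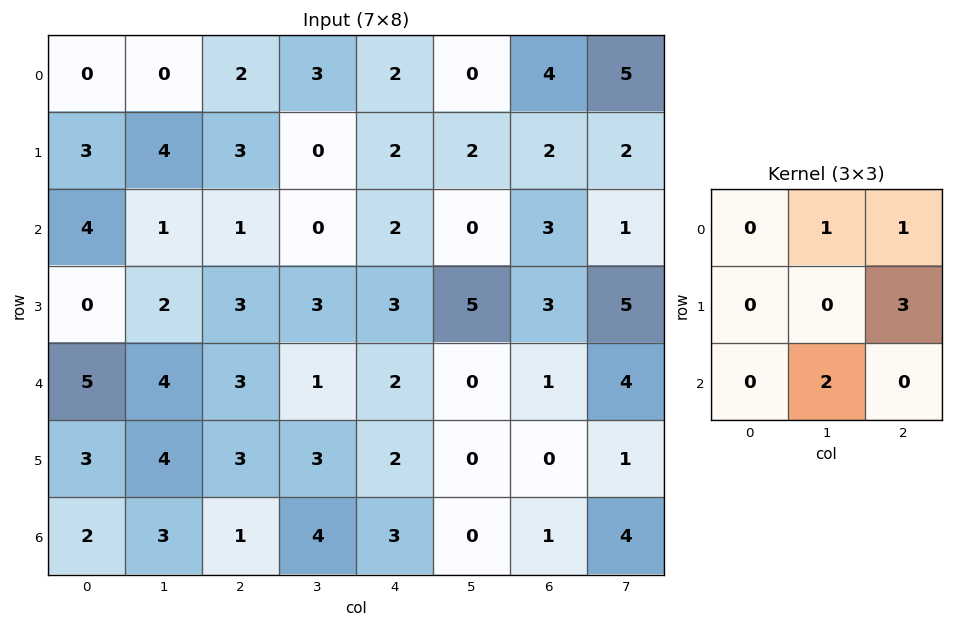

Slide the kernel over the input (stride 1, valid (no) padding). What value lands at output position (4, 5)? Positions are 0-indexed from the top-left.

The receptive field on the input at this output position is [0 1 4 / 0 0 1 / 0 1 4]. Elementwise product with the kernel and sum: 1·1 + 4·1 + 1·3 + 1·2.

10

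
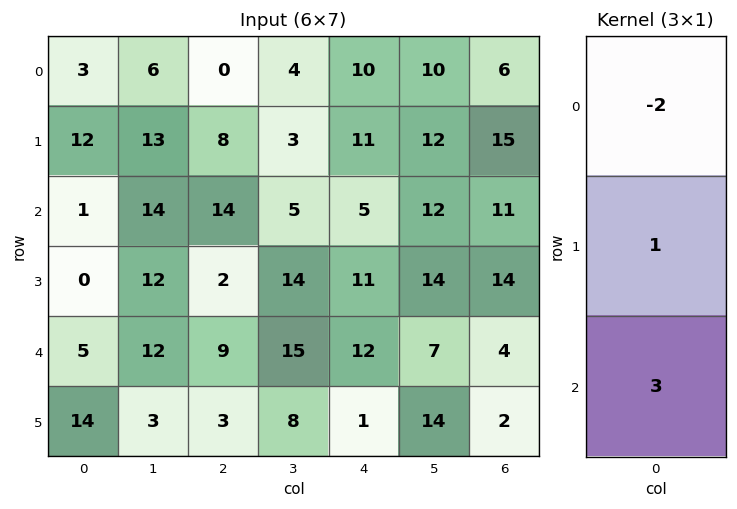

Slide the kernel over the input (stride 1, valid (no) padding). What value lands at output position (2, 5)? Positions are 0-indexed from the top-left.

11

The receptive field on the input at this output position is [12 / 14 / 7]. Elementwise product with the kernel and sum: 12·-2 + 14·1 + 7·3.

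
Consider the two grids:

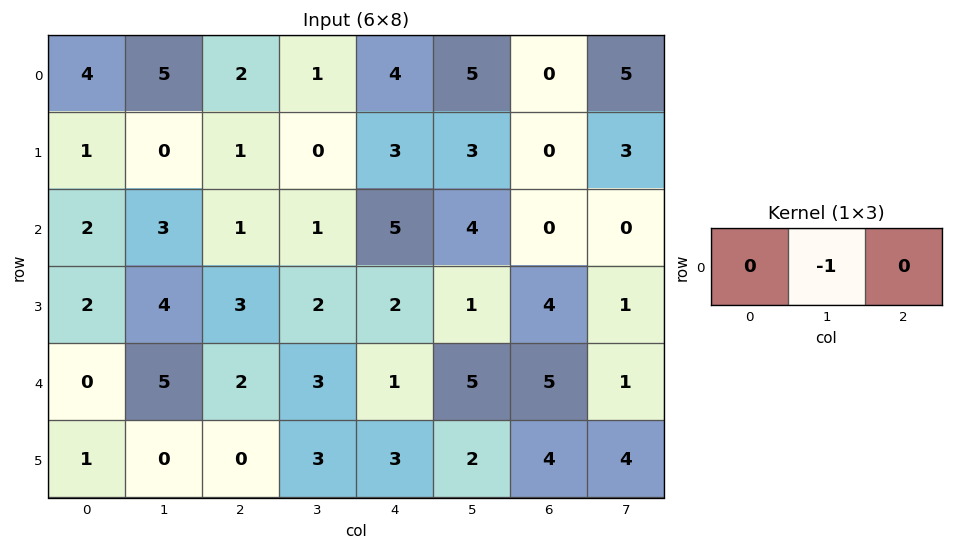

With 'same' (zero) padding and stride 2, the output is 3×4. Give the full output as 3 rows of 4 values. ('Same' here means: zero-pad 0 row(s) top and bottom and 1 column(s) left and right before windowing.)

-4 -2 -4 0
-2 -1 -5 0
0 -2 -1 -5

Output[0,0]: The receptive field on the zero-padded input at this output position is [0 4 5]. Elementwise product with the kernel and sum: 4·-1.
Output[0,1]: The receptive field on the zero-padded input at this output position is [5 2 1]. Elementwise product with the kernel and sum: 2·-1.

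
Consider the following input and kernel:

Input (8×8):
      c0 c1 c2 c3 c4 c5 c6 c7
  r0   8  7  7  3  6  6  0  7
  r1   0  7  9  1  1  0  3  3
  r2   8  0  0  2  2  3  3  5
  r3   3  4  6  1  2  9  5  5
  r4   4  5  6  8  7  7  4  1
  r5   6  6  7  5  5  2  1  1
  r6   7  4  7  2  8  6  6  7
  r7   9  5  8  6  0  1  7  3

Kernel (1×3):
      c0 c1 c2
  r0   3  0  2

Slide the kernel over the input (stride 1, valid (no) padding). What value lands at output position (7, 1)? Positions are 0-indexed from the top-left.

27

The receptive field on the input at this output position is [5 8 6]. Elementwise product with the kernel and sum: 5·3 + 6·2.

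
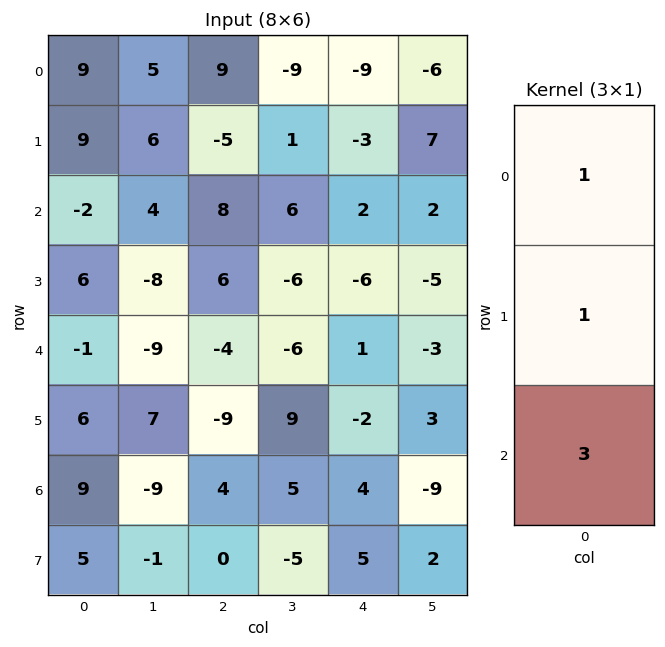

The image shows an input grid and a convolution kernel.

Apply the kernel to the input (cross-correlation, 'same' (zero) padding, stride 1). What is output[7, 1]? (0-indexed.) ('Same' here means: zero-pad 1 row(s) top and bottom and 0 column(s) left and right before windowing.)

The receptive field on the zero-padded input at this output position is [-9 / -1 / 0]. Elementwise product with the kernel and sum: -9·1 + -1·1 + 0·3.

-10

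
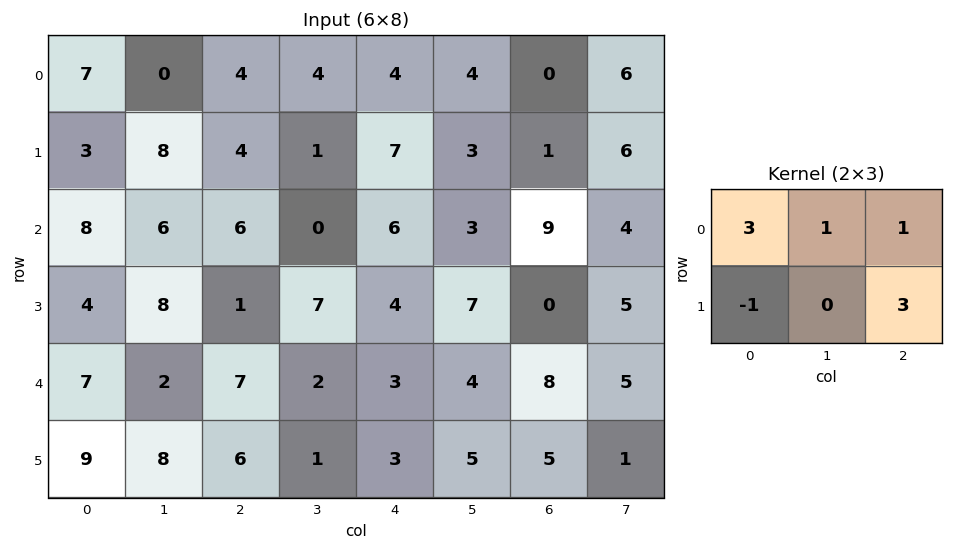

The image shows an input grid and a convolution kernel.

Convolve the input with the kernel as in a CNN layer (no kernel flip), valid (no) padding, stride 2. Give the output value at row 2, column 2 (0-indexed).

33

The receptive field on the input at this output position is [3 4 8 / 3 5 5]. Elementwise product with the kernel and sum: 3·3 + 4·1 + 8·1 + 3·-1 + 5·3.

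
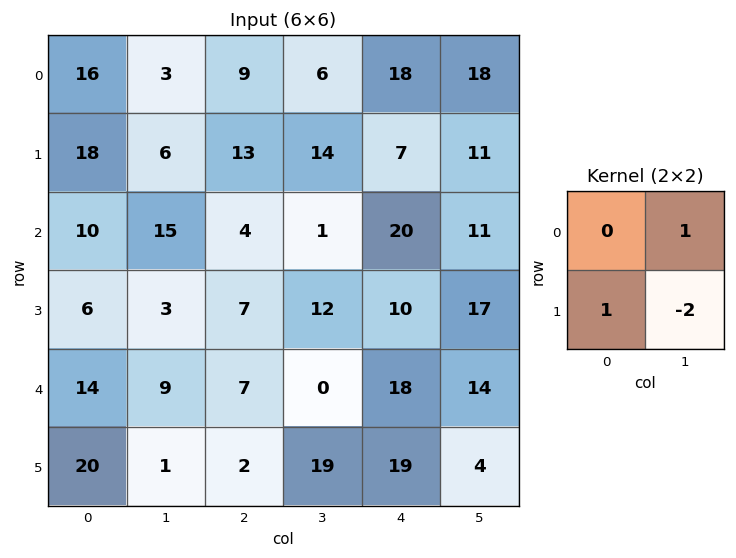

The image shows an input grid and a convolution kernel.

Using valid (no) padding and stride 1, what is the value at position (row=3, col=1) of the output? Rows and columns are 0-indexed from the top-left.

The receptive field on the input at this output position is [3 7 / 9 7]. Elementwise product with the kernel and sum: 7·1 + 9·1 + 7·-2.

2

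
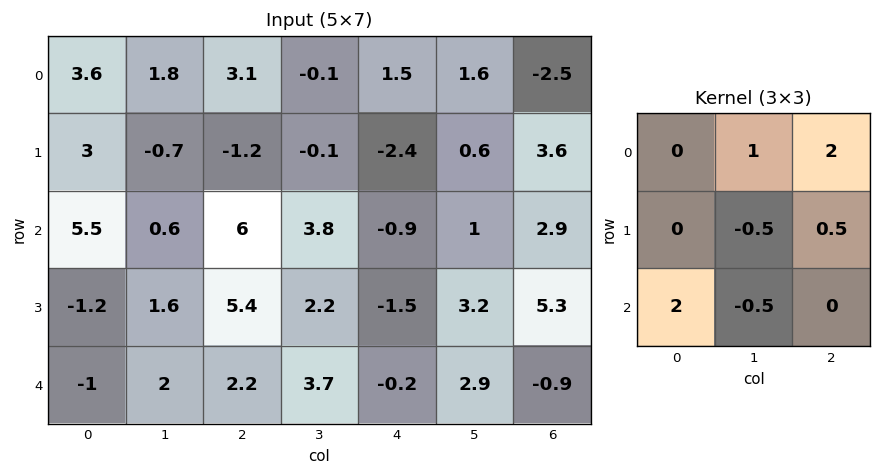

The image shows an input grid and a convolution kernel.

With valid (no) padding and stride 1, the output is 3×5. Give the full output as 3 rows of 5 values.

Output[0,0]: The receptive field on the input at this output position is [3.6 1.8 3.1 / 3 -0.7 -1.2 / 5.5 0.6 6]. Elementwise product with the kernel and sum: 1.8·1 + 3.1·2 + -0.7·-0.5 + -1.2·0.5 + 5.5·2 + 0.6·-0.5.

18.45 1.65 11.85 14.25 -4.2
-3.6 -2 2.45 4.9 4.15
11.5 14.9 2.7 10.95 6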